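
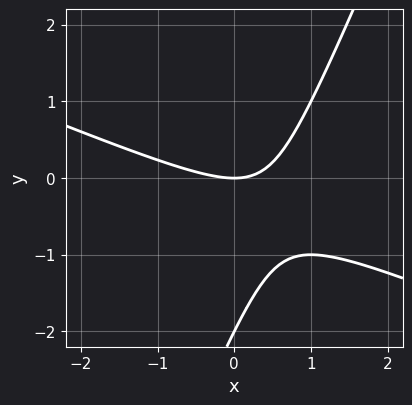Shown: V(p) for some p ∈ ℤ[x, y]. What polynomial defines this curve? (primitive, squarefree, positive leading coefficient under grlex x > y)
x^2 + 2*x*y - y^2 - 2*y

deg p = 2. No degree-1 curve has this shape.
Observable constraints: one x-axis crossing is at x = 0; the y-axis gridline crossings are at y ∈ {-2, 0}.
Together with the visible shape, these determine p as stated.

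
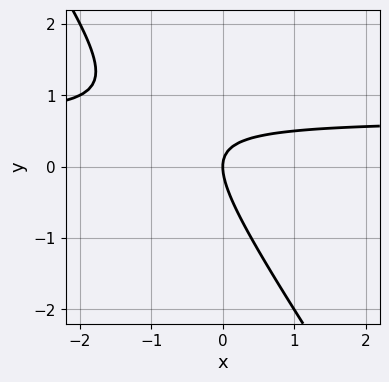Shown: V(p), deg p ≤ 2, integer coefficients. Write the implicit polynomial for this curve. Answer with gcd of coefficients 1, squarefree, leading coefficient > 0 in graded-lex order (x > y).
3*x*y + 2*y^2 - 2*x

1. deg p = 2. A generic line meets the curve in up to 2 points.
2. From the visible intercepts: it crosses the y-axis at the gridline y = 0; one x-axis crossing is at x = 0.
3. The integer polynomial consistent with all of this is the stated p.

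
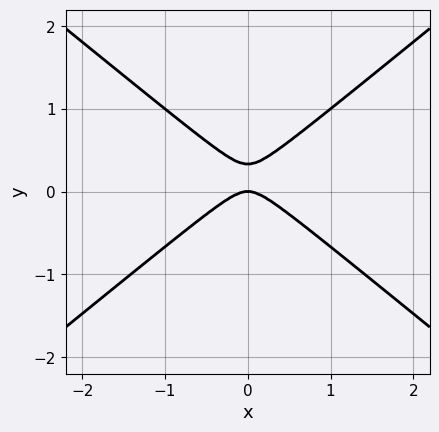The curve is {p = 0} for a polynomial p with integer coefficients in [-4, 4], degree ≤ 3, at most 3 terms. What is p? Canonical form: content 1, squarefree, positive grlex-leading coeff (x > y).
2*x^2 - 3*y^2 + y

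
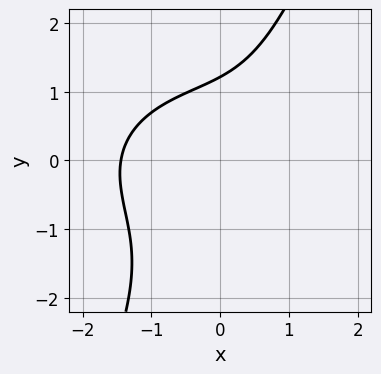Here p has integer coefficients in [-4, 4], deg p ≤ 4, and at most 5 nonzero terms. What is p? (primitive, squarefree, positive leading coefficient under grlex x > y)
First, the degree is 3 — the shape is more complex than any degree-2 curve.
Finally, the integer polynomial consistent with all of this is the stated p.

x^3 + 2*x*y^2 - y^3 - y + 3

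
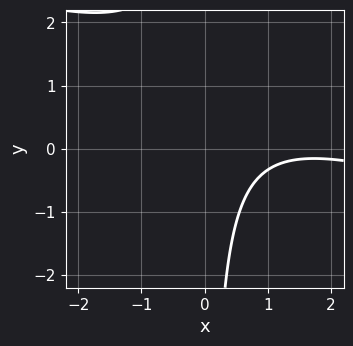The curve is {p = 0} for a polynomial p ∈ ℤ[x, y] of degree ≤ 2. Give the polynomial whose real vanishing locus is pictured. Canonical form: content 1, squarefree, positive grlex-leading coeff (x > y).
x^2 + 3*x*y - 3*x + 3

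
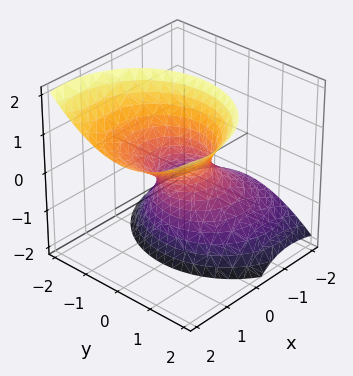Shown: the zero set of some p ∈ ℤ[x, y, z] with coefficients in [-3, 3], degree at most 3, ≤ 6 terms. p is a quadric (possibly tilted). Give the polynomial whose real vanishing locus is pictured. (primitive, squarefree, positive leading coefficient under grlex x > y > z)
deg p = 2.
Reading off the gridlines: it misses every integer gridline on the z-axis.
Matching integer coefficients to the picture gives p.

2*x^2 - 3*x*z + 2*y^2 - z^2 - 1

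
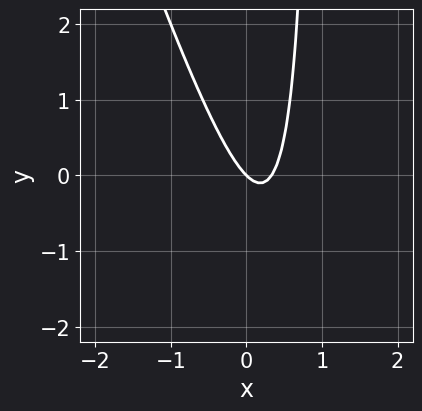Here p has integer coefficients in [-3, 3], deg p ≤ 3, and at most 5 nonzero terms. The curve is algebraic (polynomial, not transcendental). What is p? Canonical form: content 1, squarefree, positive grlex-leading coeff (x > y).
3*x^2 + x*y - x - y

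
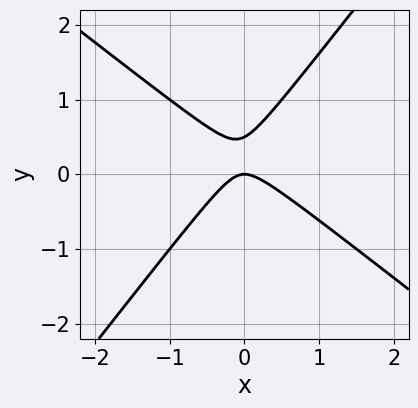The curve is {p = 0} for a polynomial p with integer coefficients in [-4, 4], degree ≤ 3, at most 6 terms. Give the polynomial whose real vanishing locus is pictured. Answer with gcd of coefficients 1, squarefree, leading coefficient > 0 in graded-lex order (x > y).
2*x^2 + x*y - 2*y^2 + y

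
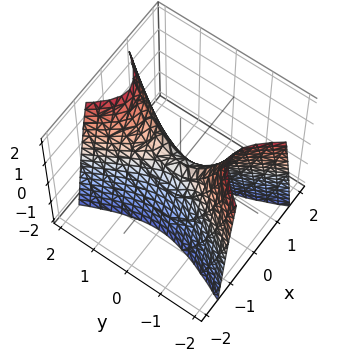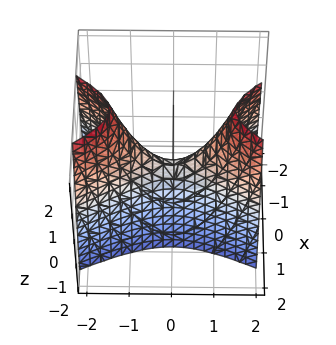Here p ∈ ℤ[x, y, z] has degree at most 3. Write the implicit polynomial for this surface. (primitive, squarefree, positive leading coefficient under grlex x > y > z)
deg p = 2.
Symmetries: mirror symmetry y ↦ −y ⇒ only even powers of y; mirror symmetry x ↦ −x ⇒ only even powers of x.
From the visible intercepts: it crosses the x-axis at the gridline x = 0; it crosses the z-axis at the gridline z = 0.
Fitting integer coefficients to these (and the overall shape) gives p.

3*x^2 - y^2 + z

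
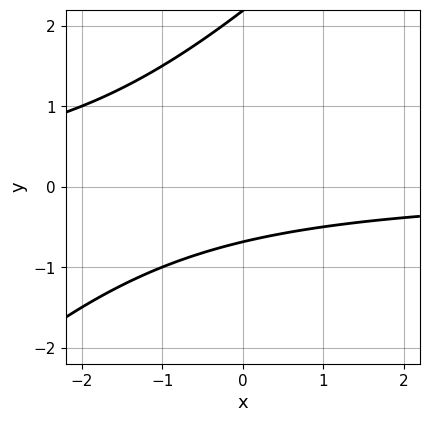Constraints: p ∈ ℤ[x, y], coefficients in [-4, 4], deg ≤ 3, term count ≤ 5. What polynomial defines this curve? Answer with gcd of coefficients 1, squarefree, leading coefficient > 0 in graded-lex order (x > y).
2*x*y - 2*y^2 + 3*y + 3

Degree: the shape is more complex than any degree-1 curve, so deg p = 2.
Reading off the gridlines: it misses every integer gridline on the x-axis.
Fitting integer coefficients to these (and the overall shape) gives p.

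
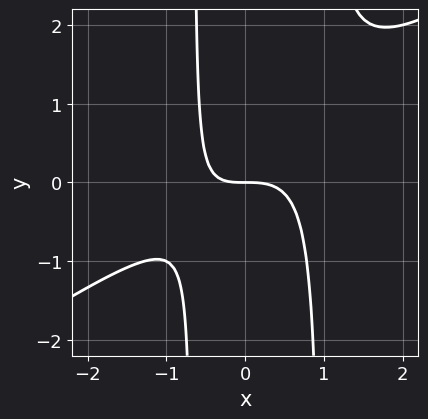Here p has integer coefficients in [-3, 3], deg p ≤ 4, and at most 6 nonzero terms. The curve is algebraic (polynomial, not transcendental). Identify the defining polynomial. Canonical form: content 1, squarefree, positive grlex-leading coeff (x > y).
First, deg p = 3. No degree-2 curve has this shape.
Then, against the integer gridlines: it crosses the x-axis at the gridline x = 0; it crosses the y-axis at the gridline y = 0.
Finally, fitting integer coefficients to these (and the overall shape) gives p.

2*x^3 - 3*x^2*y + x*y + 2*y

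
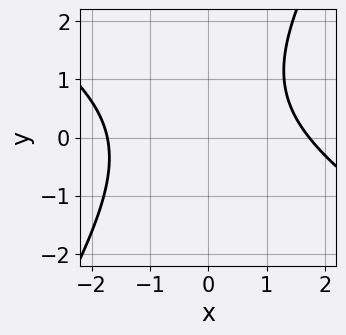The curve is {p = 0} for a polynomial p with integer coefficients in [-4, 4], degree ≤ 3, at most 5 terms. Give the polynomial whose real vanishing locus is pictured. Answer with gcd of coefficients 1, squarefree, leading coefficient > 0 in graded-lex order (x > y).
(a) deg p = 2. A generic line meets the curve in up to 2 points.
(b) Against the integer gridlines: the curve avoids every integer y-axis point in the box.
(c) These observations pin down the coefficients.

x^2 + x*y - y^2 + y - 3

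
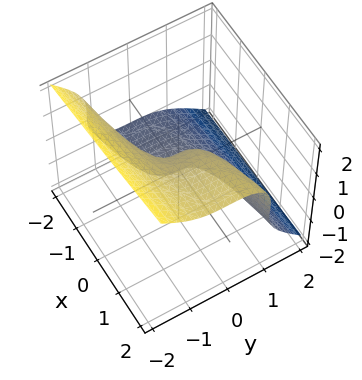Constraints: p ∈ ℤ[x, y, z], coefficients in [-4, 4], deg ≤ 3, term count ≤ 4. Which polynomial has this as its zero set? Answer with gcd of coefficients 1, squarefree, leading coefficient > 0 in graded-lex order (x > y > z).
(a) The degree is 3 — the shape is more complex than any degree-2 surface.
(b) Checking where it meets the axes: it meets the y-axis at y = 0 (among the integer gridlines); it crosses the z-axis at the gridline z = 0.
(c) Fitting integer coefficients to these (and the overall shape) gives p.

3*y^3 + 3*z^3 - 2*z^2 - 2*x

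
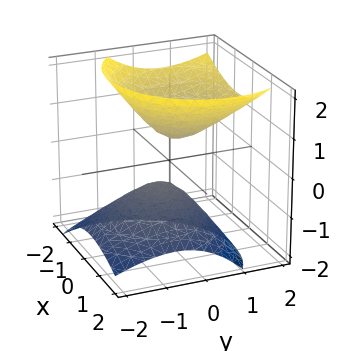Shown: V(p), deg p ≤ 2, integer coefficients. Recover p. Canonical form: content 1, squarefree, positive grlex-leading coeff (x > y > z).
3*x^2 + 2*x*z + 3*y^2 - 3*y*z - 3*z^2 + 1

First, I count 2 distinct pieces. Treating them together as one polynomial.
Then, degree: the shape is more complex than any degree-1 surface, so deg p = 2.
Next, from the visible intercepts: the surface avoids every integer x-axis point in the box; the surface avoids every integer y-axis point in the box.
Finally, the integer polynomial consistent with all of this is the stated p.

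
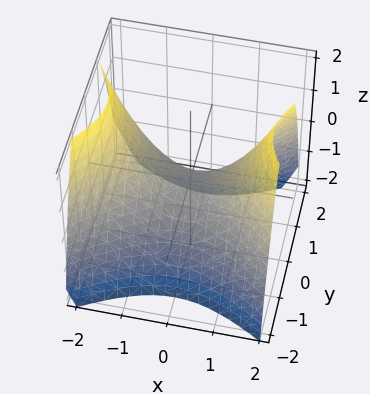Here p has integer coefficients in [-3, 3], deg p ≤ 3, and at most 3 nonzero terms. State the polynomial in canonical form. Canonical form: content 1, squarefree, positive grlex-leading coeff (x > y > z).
(a) The degree is 2 — a hyperbolic paraboloid; a quadric.
(b) Symmetries: it's symmetric under x → −x, forcing even powers of x; the y ↦ −y reflection is a symmetry, so y appears only in even powers.
(c) Against the integer gridlines: it meets the x-axis at x = 0 (among the integer gridlines); it crosses the z-axis at the gridline z = 0; it crosses the y-axis at the gridline y = 0.
(d) These observations pin down the coefficients.

2*x^2 - 3*y^2 - 3*z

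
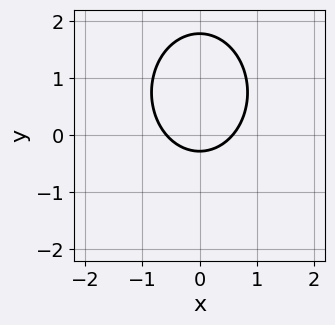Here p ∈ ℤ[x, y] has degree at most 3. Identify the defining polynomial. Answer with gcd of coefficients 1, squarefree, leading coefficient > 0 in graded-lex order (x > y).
3*x^2 + 2*y^2 - 3*y - 1

1. The degree is 2 — the shape is more complex than any degree-1 curve.
2. Symmetries: mirror symmetry x ↦ −x ⇒ only even powers of x.
3. Fitting integer coefficients to these (and the overall shape) gives p.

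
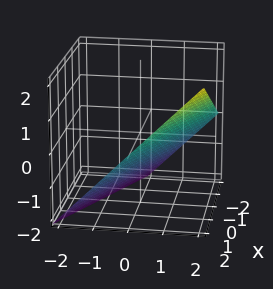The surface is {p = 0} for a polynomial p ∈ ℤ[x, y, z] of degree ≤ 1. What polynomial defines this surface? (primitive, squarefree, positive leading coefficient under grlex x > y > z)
x + 2*y - 2*z - 2

(a) Degree: every cross-section is a straight line — this is a plane, so deg p = 1.
(b) From the visible intercepts: one y-axis crossing is at y = 1; one z-axis crossing is at z = -1; one x-axis crossing is at x = 2.
(c) Fitting integer coefficients to these (and the overall shape) gives p.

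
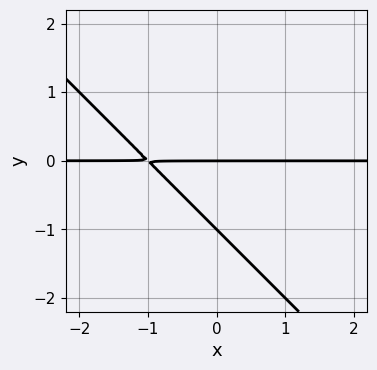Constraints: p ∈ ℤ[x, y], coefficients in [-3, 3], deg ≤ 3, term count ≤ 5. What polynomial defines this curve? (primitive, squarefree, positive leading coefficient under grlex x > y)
First, the degree is 2 — no degree-1 curve has this shape.
Next, checking where it meets the axes: the visible x-axis segment lies entirely on the curve; among the integer gridlines, it crosses the y-axis at y ∈ {-1, 0}.
Finally, these observations pin down the coefficients.

x*y + y^2 + y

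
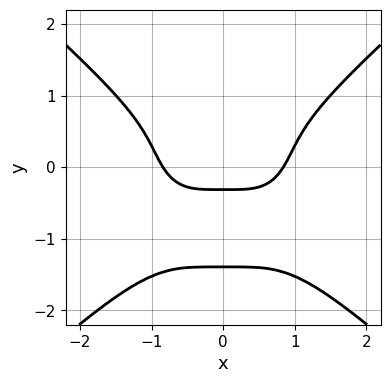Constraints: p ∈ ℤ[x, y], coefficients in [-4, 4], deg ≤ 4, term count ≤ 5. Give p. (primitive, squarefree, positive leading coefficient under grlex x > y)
2*x^4 - 3*y^4 - 3*y^3 - 3*y - 1

First, deg p = 4.
Next, symmetries: it's symmetric under x → −x, forcing even powers of x.
Finally, putting this together gives p.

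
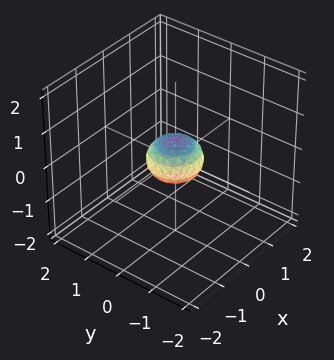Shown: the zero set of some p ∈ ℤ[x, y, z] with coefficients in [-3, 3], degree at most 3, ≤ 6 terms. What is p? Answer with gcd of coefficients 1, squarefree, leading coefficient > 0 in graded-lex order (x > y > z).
2*x^2 + 2*y^2 + 3*z^2 - 1

1. Degree: a closed, bounded, convex surface; a quadric, so deg p = 2.
2. Symmetries: it's symmetric under z → −z, forcing even powers of z; rotational symmetry about the z-axis ⇒ p depends on x, y only through x² + y².
3. From the visible intercepts: a circular section at z = 0 has radius between 0 and 1.
4. Putting this together gives p.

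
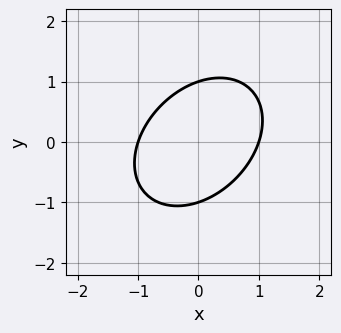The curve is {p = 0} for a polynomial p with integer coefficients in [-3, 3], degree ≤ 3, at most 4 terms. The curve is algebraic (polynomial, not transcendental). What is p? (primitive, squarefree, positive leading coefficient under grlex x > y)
First, the degree is 2 — no degree-1 curve has this shape.
Then, checking where it meets the axes: among the integer gridlines, it crosses the y-axis at y ∈ {-1, 1}; among the integer gridlines, it crosses the x-axis at x ∈ {-1, 1}.
Finally, matching integer coefficients to the picture gives p.

3*x^2 - 2*x*y + 3*y^2 - 3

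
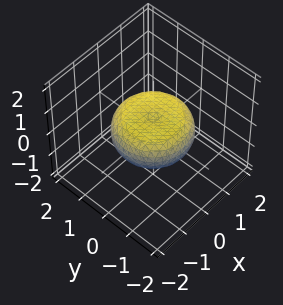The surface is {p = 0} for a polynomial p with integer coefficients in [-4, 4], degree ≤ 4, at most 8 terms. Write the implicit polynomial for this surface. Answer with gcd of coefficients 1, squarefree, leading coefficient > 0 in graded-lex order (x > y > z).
x^4 + 2*x^2*y^2 + y^4 - x^2 - y^2 + 3*z^2 - 1

deg p = 4. No degree-3 surface has this shape.
Symmetries: every cross-section ⟂ z is a circle, so x, y appear only via x² + y².
Checking where it meets the axes: a circular section at z = 0 has radius between 1 and 2.
Matching integer coefficients to the picture gives p.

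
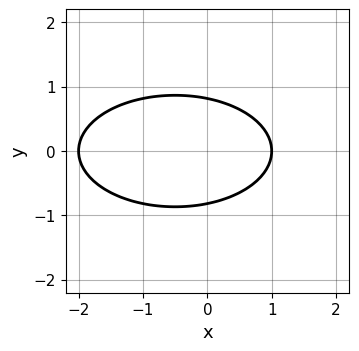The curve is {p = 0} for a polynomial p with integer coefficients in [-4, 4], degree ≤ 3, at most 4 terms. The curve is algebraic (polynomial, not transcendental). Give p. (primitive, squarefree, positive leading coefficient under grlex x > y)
The degree is 2 — a generic line meets the curve in up to 2 points.
Symmetries: the y ↦ −y reflection is a symmetry, so y appears only in even powers.
Observable constraints: the x-axis gridline crossings are at x ∈ {-2, 1}.
Fitting integer coefficients to these (and the overall shape) gives p.

x^2 + 3*y^2 + x - 2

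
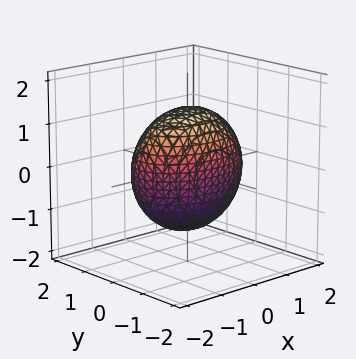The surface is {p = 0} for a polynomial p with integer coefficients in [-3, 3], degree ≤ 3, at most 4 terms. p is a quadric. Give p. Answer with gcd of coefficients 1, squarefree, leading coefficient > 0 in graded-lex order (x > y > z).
1. deg p = 2. Bounded and convex; a quadric.
2. Symmetries: the x ↦ −x reflection is a symmetry, so x appears only in even powers; mirror symmetry z ↦ −z ⇒ only even powers of z; it's symmetric under y → −y, forcing even powers of y.
3. Reading off the gridlines: the y-axis gridline crossings are at y ∈ {-1, 1}.
4. Assembling these constraints gives the stated polynomial.

x^2 + 2*y^2 + z^2 - 2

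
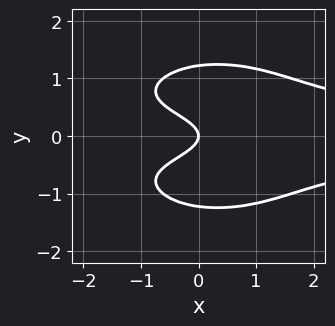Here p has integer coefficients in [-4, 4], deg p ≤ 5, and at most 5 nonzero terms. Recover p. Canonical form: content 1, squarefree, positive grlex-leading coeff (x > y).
x^2*y^2 + 2*y^4 - 3*y^2 - x

First, degree: a generic line meets the curve in up to 4 points, so deg p = 4.
Then, symmetries: the y ↦ −y reflection is a symmetry, so y appears only in even powers.
Next, observable constraints: it meets the y-axis at y = 0 (among the integer gridlines); it crosses the x-axis at the gridline x = 0.
Finally, putting this together gives p.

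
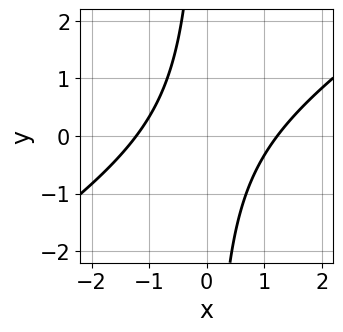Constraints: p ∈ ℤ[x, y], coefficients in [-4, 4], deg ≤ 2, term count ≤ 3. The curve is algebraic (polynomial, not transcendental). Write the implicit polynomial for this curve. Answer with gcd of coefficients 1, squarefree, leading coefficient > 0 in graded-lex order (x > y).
2*x^2 - 3*x*y - 3

(a) The degree is 2 — no degree-1 curve has this shape.
(b) Checking where it meets the axes: it misses every integer gridline on the y-axis.
(c) Matching integer coefficients to the picture gives p.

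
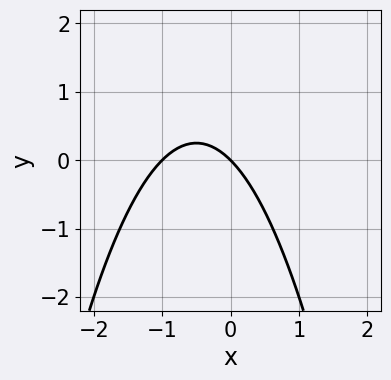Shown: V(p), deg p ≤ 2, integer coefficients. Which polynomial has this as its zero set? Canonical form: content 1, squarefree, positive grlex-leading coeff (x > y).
x^2 + x + y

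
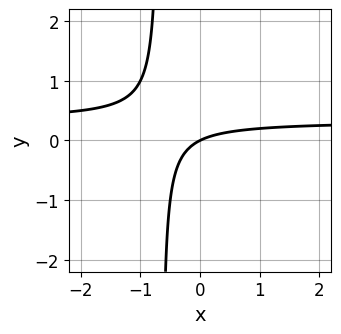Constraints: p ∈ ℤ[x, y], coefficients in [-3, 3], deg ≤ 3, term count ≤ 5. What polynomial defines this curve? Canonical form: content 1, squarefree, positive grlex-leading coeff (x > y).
3*x*y - x + 2*y

(a) Degree: the shape is more complex than any degree-1 curve, so deg p = 2.
(b) Observable constraints: it crosses the x-axis at the gridline x = 0; it crosses the y-axis at the gridline y = 0.
(c) These observations pin down the coefficients.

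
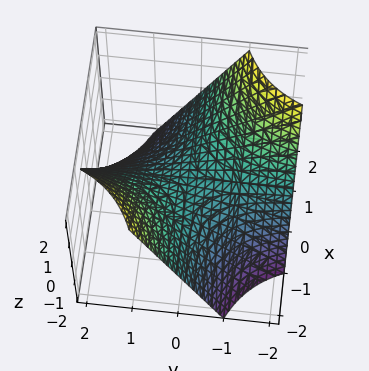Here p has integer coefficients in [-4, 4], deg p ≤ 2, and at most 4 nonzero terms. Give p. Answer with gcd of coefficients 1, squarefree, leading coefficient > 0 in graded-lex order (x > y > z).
(a) The degree is 2 — a hyperbolic paraboloid; a quadric.
(b) Observable constraints: the visible y-axis segment lies entirely on the surface; it meets the z-axis at z = 0 (among the integer gridlines).
(c) Fitting integer coefficients to these (and the overall shape) gives p. Check: (-2, 0, 0) on the x-axis lies on the surface, and p(-2, 0, 0) = 0. ✓

x*y + z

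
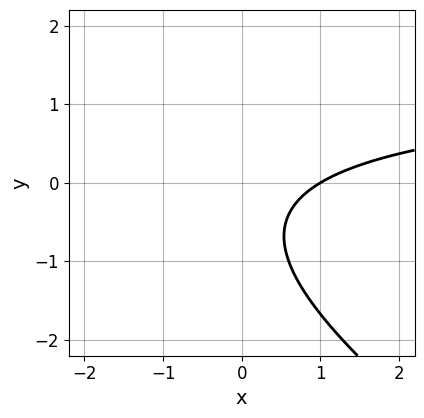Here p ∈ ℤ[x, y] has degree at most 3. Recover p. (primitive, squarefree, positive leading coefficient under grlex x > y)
(a) Degree: the shape is more complex than any degree-1 curve, so deg p = 2.
(b) From the visible intercepts: the curve avoids every integer y-axis point in the box; it crosses the x-axis at the gridline x = 1.
(c) Matching integer coefficients to the picture gives p.

2*x*y + 3*y^2 - 3*x + 3*y + 3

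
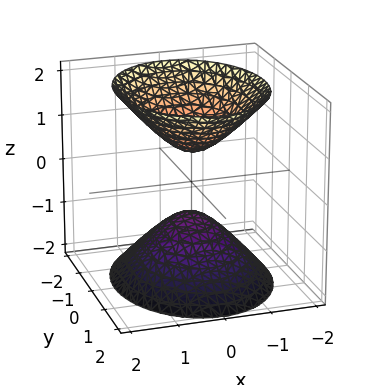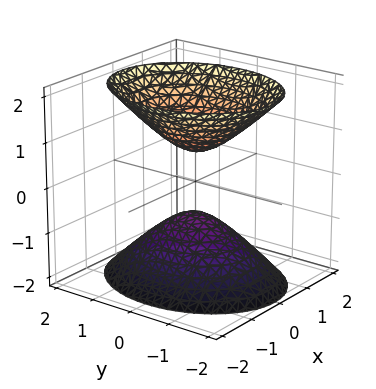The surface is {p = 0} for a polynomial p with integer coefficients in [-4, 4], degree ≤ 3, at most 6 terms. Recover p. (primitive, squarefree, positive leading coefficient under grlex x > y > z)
3*x^2 + 2*y^2 - 2*z^2 + 1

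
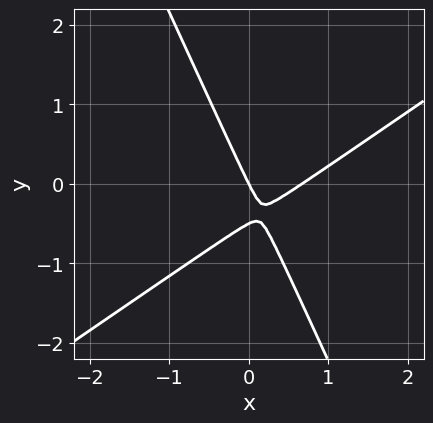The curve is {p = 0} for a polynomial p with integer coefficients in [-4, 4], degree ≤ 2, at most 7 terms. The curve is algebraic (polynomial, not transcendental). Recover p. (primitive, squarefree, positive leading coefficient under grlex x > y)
First, the degree is 2 — a generic line meets the curve in up to 2 points.
Next, observable constraints: one y-axis crossing is at y = 0; it crosses the x-axis at the gridline x = 0.
Finally, matching integer coefficients to the picture gives p.

3*x^2 - 3*x*y - 2*y^2 - 2*x - y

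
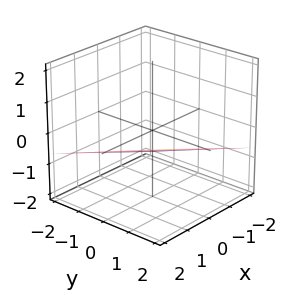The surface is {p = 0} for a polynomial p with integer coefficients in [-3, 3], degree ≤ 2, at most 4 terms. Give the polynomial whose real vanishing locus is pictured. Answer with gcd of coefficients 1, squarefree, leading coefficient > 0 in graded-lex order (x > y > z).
x + y - 3*z - 2

1. deg p = 1. The surface is flat (a plane).
2. Reading off the gridlines: one x-axis crossing is at x = 2; one y-axis crossing is at y = 2.
3. Fitting integer coefficients to these (and the overall shape) gives p.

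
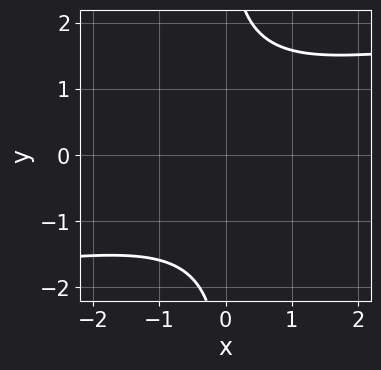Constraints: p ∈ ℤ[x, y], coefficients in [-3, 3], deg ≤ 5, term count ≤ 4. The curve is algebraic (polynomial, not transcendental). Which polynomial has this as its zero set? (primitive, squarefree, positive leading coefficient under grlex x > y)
(a) deg p = 4. A generic line meets the curve in up to 4 points.
(b) Checking where it meets the axes: no x-intercept at any integer in the box; it misses every integer gridline on the y-axis.
(c) The integer polynomial consistent with all of this is the stated p.

x*y^3 - x^2 - 3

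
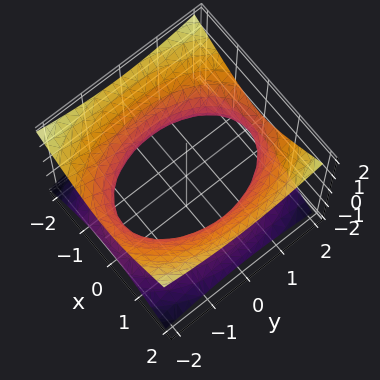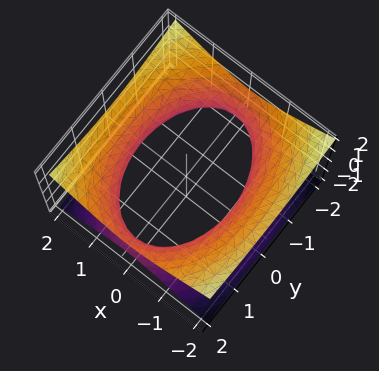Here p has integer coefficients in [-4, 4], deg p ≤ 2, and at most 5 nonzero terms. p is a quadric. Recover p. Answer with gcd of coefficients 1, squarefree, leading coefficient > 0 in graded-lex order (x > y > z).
2*x^2 + y^2 - 3*z^2 - 3

Degree: one connected sheet with a waist; a quadric, so deg p = 2.
Symmetries: the x ↦ −x reflection is a symmetry, so x appears only in even powers; mirror symmetry z ↦ −z ⇒ only even powers of z; the y ↦ −y reflection is a symmetry, so y appears only in even powers.
Observable constraints: no z-intercept at any integer in the box.
Solving for integer coefficients yields p as stated.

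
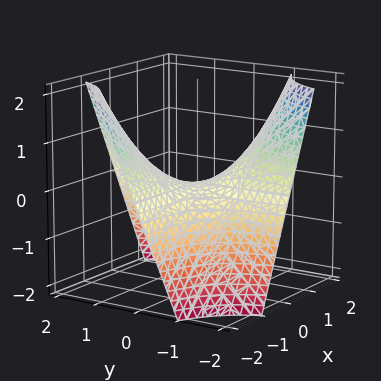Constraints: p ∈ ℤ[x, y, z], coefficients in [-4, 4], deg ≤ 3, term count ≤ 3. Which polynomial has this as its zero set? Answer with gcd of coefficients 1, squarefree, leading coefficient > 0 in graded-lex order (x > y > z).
First, degree: a hyperbolic paraboloid; a quadric, so deg p = 2.
Then, from the visible intercepts: every point of the y-axis in the box is on the surface; the visible x-axis segment lies entirely on the surface; it crosses the z-axis at the gridline z = 0.
Finally, solving for integer coefficients yields p as stated.

x*y + z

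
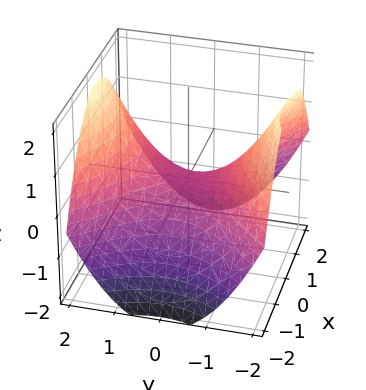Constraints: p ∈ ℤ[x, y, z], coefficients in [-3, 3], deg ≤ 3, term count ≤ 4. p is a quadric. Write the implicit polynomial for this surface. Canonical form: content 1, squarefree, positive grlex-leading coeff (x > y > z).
The degree is 2 — a hyperbolic paraboloid; a quadric.
Symmetries: the y ↦ −y reflection is a symmetry, so y appears only in even powers; mirror symmetry x ↦ −x ⇒ only even powers of x.
Reading off the gridlines: it meets the z-axis at z = 0 (among the integer gridlines); it meets the y-axis at y = 0 (among the integer gridlines); one x-axis crossing is at x = 0.
Matching integer coefficients to the picture gives p.

x^2 - y^2 + 2*z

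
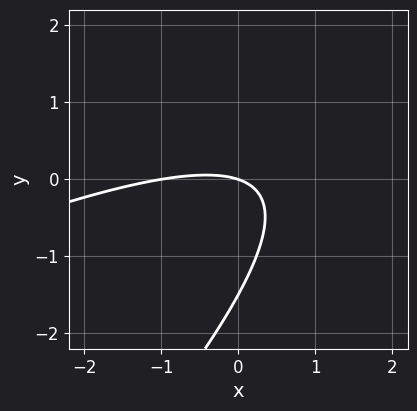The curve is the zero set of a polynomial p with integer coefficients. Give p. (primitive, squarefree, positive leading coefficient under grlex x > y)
The degree is 2 — no degree-1 curve has this shape.
Checking where it meets the axes: it meets the y-axis at y = 0 (among the integer gridlines); among the integer gridlines, it crosses the x-axis at x ∈ {-1, 0}.
The integer polynomial consistent with all of this is the stated p.

x^2 - 3*x*y + 2*y^2 + x + 3*y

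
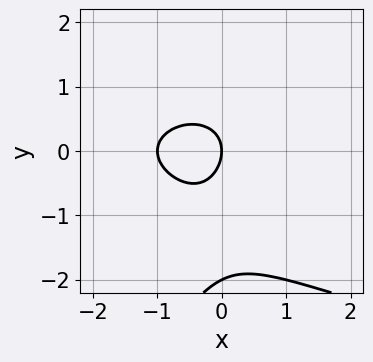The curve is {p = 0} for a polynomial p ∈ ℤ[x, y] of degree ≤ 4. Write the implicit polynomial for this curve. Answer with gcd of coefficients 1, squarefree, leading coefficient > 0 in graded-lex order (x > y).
First, deg p = 3. A generic line meets the curve in up to 3 points.
Then, reading off the gridlines: the x-axis gridline crossings are at x ∈ {-1, 0}; the y-axis gridline crossings are at y ∈ {-2, 0}.
Finally, the integer polynomial consistent with all of this is the stated p.

x*y^2 - y^3 - 2*x^2 - 2*y^2 - 2*x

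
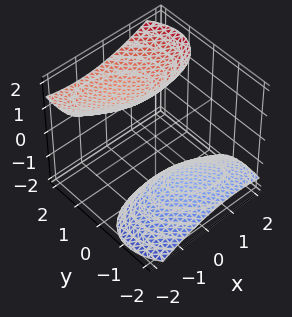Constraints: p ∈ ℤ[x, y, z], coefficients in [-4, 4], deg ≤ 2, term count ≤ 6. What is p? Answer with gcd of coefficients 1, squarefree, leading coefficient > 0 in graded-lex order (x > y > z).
There are 2 components. Treating them together as one polynomial.
Degree: a generic line meets the surface in up to 2 points, so deg p = 2.
Against the integer gridlines: the surface avoids every integer y-axis point in the box; the surface avoids every integer x-axis point in the box.
Fitting integer coefficients to these (and the overall shape) gives p.

x^2 + x*y + 2*y^2 - 3*y*z - z^2 + 3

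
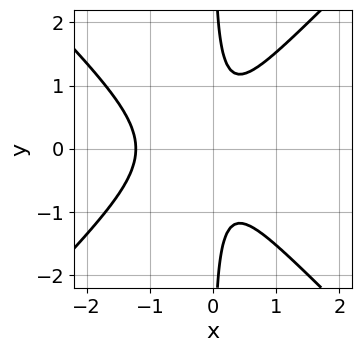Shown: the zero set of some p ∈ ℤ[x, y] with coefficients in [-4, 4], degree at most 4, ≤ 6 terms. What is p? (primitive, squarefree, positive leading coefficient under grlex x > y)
3*x^3 - 3*x*y^2 + 3*x^2 + 1

Degree: a generic line meets the curve in up to 3 points, so deg p = 3.
Symmetries: it's symmetric under y → −y, forcing even powers of y.
From the visible intercepts: no y-intercept at any integer in the box.
Fitting integer coefficients to these (and the overall shape) gives p.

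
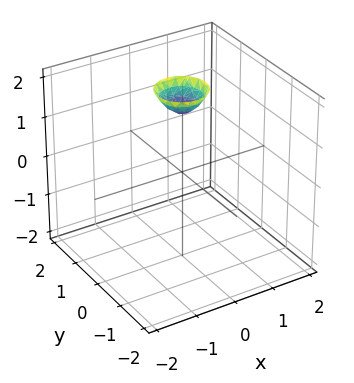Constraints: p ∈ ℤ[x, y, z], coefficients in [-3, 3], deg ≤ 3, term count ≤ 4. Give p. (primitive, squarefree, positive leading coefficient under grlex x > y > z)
3*x^2 + 3*y^2 - 2*z + 3

First, the degree is 2 — a generic line meets the surface in up to 2 points.
Then, symmetries: every cross-section ⟂ z is a circle, so x, y appear only via x² + y².
Next, observable constraints: no x-intercept at any integer in the box; a circular section at z = 2 has radius between 0 and 1.
Finally, solving for integer coefficients yields p as stated.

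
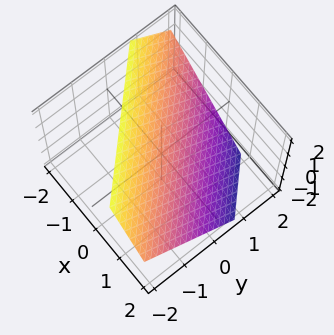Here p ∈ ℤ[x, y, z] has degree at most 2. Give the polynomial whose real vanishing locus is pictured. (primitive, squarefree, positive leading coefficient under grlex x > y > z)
Degree: the surface is flat (a plane), so deg p = 1.
The integer polynomial consistent with all of this is the stated p.

3*x + 3*y + 3*z - 2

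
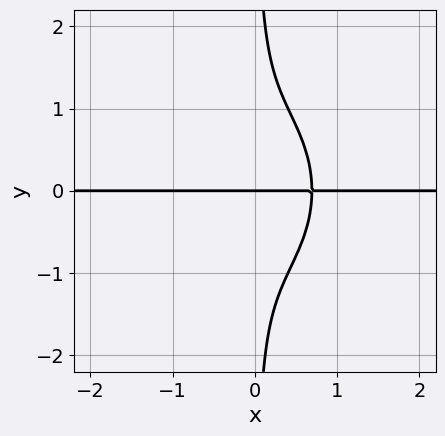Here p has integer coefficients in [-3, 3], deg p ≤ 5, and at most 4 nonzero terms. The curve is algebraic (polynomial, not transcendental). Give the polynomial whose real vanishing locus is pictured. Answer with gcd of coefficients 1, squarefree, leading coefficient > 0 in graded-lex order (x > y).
(a) The degree is 4 — a generic line meets the curve in up to 4 points.
(b) Reading off the gridlines: the visible x-axis segment lies entirely on the curve; one y-axis crossing is at y = 0.
(c) These observations pin down the coefficients.

3*x^3*y + 2*x*y^3 - y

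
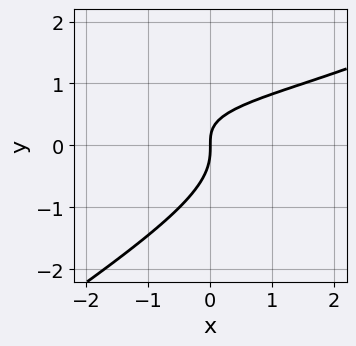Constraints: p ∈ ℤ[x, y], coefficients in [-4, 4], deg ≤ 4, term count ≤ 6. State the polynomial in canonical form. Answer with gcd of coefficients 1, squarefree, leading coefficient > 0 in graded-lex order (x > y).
(a) deg p = 3. The shape is more complex than any degree-2 curve.
(b) Checking where it meets the axes: it crosses the x-axis at the gridline x = 0; it crosses the y-axis at the gridline y = 0.
(c) Fitting integer coefficients to these (and the overall shape) gives p.

2*x*y^2 - 3*y^3 - 2*x*y + 2*x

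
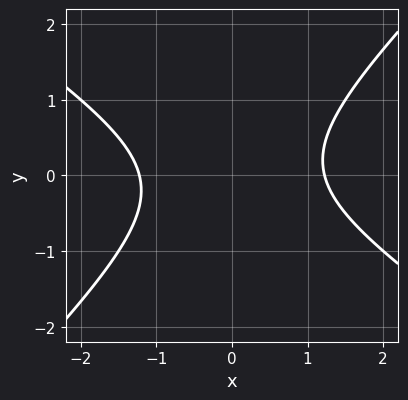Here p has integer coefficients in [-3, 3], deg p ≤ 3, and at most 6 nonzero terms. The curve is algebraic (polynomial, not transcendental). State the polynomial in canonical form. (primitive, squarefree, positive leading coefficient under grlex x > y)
2*x^2 + x*y - 3*y^2 - 3

First, the degree is 2 — a generic line meets the curve in up to 2 points.
Next, against the integer gridlines: it misses every integer gridline on the y-axis.
Finally, these observations pin down the coefficients.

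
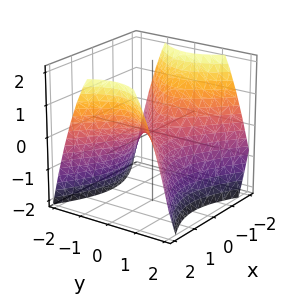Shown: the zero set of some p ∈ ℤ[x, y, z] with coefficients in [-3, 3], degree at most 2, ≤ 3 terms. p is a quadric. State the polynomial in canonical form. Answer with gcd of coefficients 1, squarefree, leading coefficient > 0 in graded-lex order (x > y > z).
(a) Degree: a hyperbolic paraboloid; a quadric, so deg p = 2.
(b) Symmetries: it's symmetric under y → −y, forcing even powers of y; mirror symmetry x ↦ −x ⇒ only even powers of x.
(c) Observable constraints: it meets the z-axis at z = 0 (among the integer gridlines); it meets the y-axis at y = 0 (among the integer gridlines).
(d) Matching integer coefficients to the picture gives p.

2*x^2 - 3*y^2 - 3*z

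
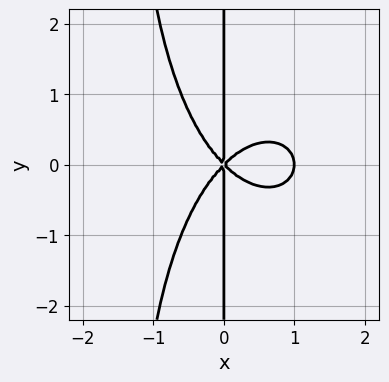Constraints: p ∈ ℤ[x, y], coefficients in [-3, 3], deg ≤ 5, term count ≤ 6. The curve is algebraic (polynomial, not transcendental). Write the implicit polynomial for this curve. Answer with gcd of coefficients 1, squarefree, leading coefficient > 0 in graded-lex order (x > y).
3*x^4 + 2*x^2*y^2 - 3*x^3 + 3*x*y^2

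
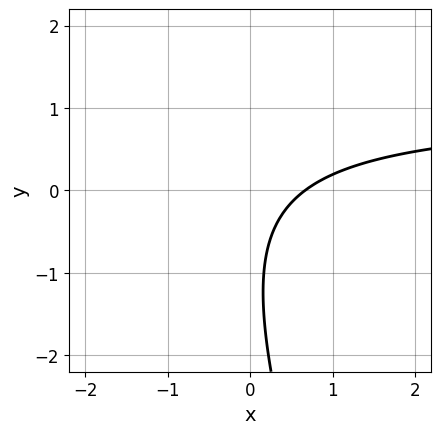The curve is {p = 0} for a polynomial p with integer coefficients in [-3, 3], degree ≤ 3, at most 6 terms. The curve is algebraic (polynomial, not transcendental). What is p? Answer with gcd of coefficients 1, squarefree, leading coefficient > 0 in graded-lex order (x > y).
First, degree: a generic line meets the curve in up to 2 points, so deg p = 2.
Next, from the visible intercepts: the curve avoids every integer y-axis point in the box.
Finally, assembling these constraints gives the stated polynomial.

3*x*y + y^2 - 3*x + 2*y + 2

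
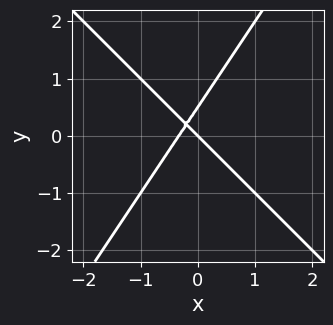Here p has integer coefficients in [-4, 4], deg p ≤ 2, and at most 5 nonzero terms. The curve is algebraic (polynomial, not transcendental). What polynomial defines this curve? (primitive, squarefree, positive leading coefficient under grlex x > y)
3*x^2 + x*y - 2*y^2 + x + y

deg p = 2.
From the axis intercepts and sections: it crosses the y-axis at the gridline y = 0; it crosses the x-axis at the gridline x = 0.
Together with the visible shape, these determine p as stated.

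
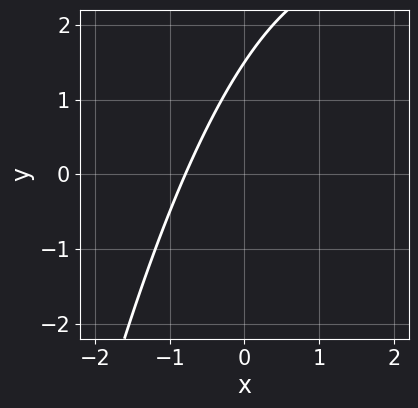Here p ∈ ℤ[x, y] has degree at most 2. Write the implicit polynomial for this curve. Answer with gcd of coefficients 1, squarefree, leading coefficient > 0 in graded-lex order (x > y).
First, deg p = 2. A generic line meets the curve in up to 2 points.
Finally, putting this together gives p.

x^2 - 3*x + 2*y - 3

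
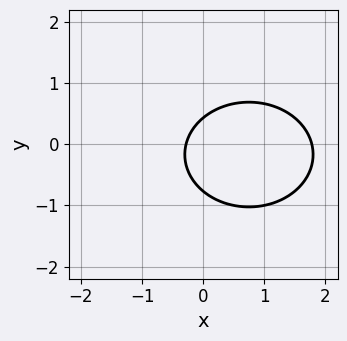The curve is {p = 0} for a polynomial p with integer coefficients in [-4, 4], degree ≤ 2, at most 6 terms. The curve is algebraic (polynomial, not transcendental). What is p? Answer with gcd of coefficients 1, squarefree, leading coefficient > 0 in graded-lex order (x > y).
First, deg p = 2. No degree-1 curve has this shape.
Finally, putting this together gives p.

2*x^2 + 3*y^2 - 3*x + y - 1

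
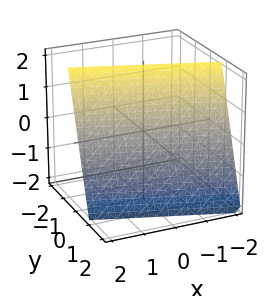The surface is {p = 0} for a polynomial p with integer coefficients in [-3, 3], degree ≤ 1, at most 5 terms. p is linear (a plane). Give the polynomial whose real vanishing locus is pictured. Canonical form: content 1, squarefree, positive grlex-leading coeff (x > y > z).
x + 3*y + z - 2

1. The degree is 1 — the surface is flat (a plane).
2. From the axis intercepts and sections: it meets the z-axis at z = 2 (among the integer gridlines); it meets the x-axis at x = 2 (among the integer gridlines).
3. Solving for integer coefficients yields p as stated.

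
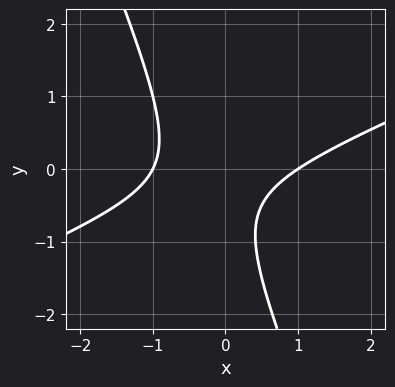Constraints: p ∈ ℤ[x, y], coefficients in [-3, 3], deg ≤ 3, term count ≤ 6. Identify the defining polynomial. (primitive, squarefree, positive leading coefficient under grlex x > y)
(a) The degree is 2 — no degree-1 curve has this shape.
(b) From the axis intercepts and sections: the x-axis gridline crossings are at x ∈ {-1, 1}; no y-intercept at any integer in the box.
(c) Matching integer coefficients to the picture gives p.

x^2 - 2*x*y - y^2 - y - 1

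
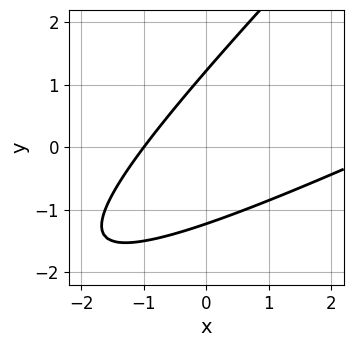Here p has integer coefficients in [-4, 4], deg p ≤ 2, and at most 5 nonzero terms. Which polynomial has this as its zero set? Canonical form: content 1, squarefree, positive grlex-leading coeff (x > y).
First, deg p = 2. A generic line meets the curve in up to 2 points.
Then, from the axis intercepts and sections: it meets the x-axis at x = -1 (among the integer gridlines).
Finally, matching integer coefficients to the picture gives p.

x^2 - 3*x*y + 2*y^2 - 2*x - 3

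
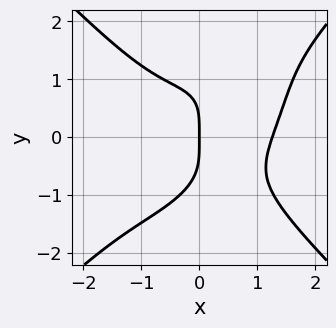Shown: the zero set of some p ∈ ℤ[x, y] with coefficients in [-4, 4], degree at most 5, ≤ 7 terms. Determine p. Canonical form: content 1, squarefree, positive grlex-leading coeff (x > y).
x^4 - x^3*y + x*y^3 - y^4 - 2*x

1. deg p = 4. No degree-3 curve has this shape.
2. Checking where it meets the axes: it meets the x-axis at x = 0 (among the integer gridlines); it crosses the y-axis at the gridline y = 0.
3. Solving for integer coefficients yields p as stated.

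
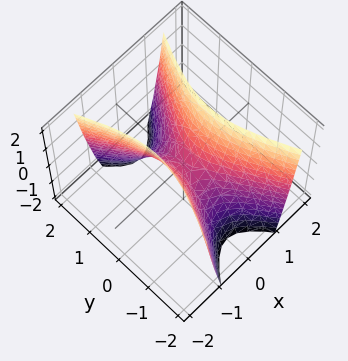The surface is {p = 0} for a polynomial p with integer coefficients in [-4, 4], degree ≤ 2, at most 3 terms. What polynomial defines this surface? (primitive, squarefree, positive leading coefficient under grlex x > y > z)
3*x^2 - y^2 - z

deg p = 2. A saddle surface; a quadric.
Symmetries: mirror symmetry x ↦ −x ⇒ only even powers of x; it's symmetric under y → −y, forcing even powers of y.
Against the integer gridlines: it crosses the x-axis at the gridline x = 0; one y-axis crossing is at y = 0; it crosses the z-axis at the gridline z = 0.
Matching integer coefficients to the picture gives p.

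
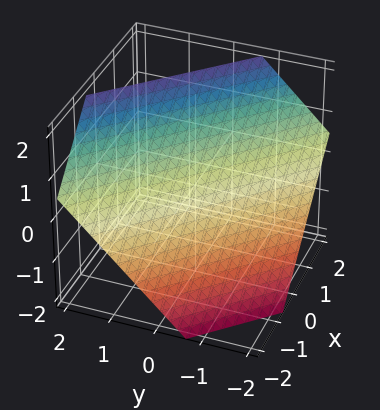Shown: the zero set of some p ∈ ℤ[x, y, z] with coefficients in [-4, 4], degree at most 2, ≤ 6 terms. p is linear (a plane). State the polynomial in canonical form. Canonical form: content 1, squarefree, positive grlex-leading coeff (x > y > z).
3*x + 3*y - 3*z + 2

(a) The degree is 1 — the surface is flat (a plane).
(b) Solving for integer coefficients yields p as stated.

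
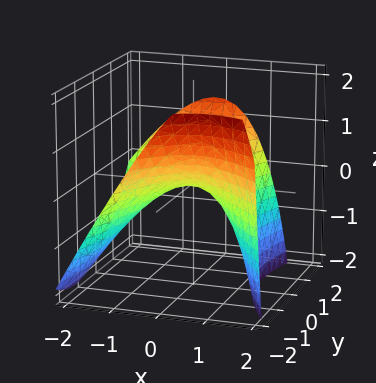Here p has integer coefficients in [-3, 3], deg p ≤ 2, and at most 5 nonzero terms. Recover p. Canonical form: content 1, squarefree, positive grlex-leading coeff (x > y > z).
2*x^2 + x*y - x*z - y^2 + 3*z

First, the degree is 2 — no degree-1 surface has this shape.
Next, reading off the gridlines: it crosses the y-axis at the gridline y = 0; one z-axis crossing is at z = 0; one x-axis crossing is at x = 0.
Finally, the integer polynomial consistent with all of this is the stated p.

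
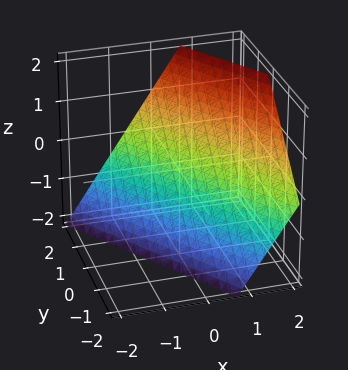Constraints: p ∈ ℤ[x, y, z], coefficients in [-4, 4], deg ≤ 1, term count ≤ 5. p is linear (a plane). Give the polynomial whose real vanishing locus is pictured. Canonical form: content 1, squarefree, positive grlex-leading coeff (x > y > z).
3*x + 2*y - 2*z - 2

First, deg p = 1. Every cross-section is a straight line — this is a plane.
Then, observable constraints: one y-axis crossing is at y = 1; one z-axis crossing is at z = -1.
Finally, putting this together gives p.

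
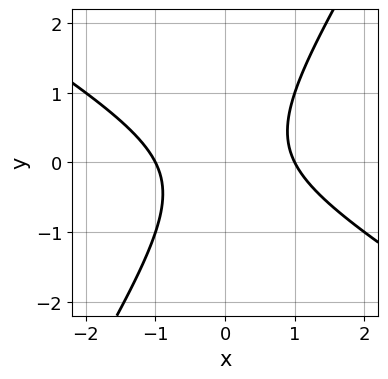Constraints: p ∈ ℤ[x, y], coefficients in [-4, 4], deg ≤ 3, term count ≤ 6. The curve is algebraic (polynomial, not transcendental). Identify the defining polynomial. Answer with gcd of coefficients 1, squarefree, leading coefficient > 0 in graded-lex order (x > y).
(a) Degree: no degree-1 curve has this shape, so deg p = 2.
(b) From the visible intercepts: it misses every integer gridline on the y-axis; among the integer gridlines, it crosses the x-axis at x ∈ {-1, 1}.
(c) Assembling these constraints gives the stated polynomial.

x^2 + x*y - y^2 - 1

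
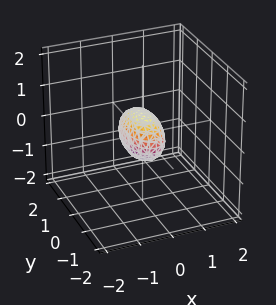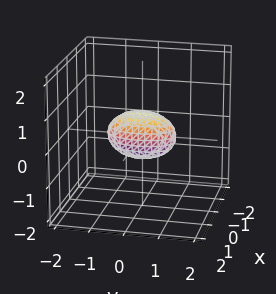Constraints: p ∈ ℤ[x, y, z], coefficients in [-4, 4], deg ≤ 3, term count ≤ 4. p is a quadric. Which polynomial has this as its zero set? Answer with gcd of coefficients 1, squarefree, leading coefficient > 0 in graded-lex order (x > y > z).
1. Degree: bounded and convex; a quadric, so deg p = 2.
2. Symmetries: mirror symmetry z ↦ −z ⇒ only even powers of z; the y ↦ −y reflection is a symmetry, so y appears only in even powers; the x ↦ −x reflection is a symmetry, so x appears only in even powers.
3. Against the integer gridlines: the y-axis gridline crossings are at y ∈ {-1, 1}.
4. Assembling these constraints gives the stated polynomial.

3*x^2 + y^2 + 2*z^2 - 1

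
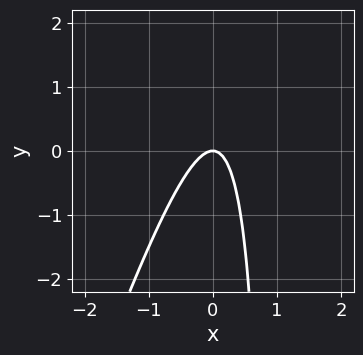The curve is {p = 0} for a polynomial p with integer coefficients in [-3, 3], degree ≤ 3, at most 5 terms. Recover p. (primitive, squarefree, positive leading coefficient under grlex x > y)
3*x^2 - x*y + y

(a) deg p = 2.
(b) Observable constraints: one x-axis crossing is at x = 0; one y-axis crossing is at y = 0.
(c) Putting this together gives p.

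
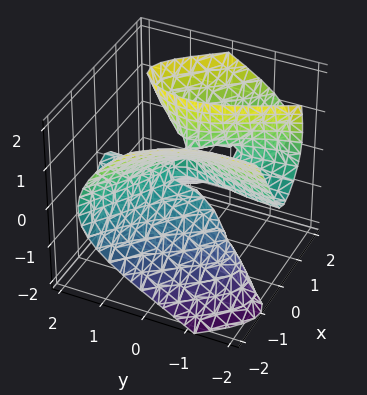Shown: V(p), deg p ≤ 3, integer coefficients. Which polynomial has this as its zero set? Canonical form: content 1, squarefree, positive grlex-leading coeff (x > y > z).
2*x^3 + 3*x^2*y - 3*x*z^2 + y^2*z + 2*x*z

1. Degree: no degree-2 surface has this shape, so deg p = 3.
2. From the axis intercepts and sections: it crosses the x-axis at the gridline x = 0; the visible z-axis segment lies entirely on the surface.
3. Matching integer coefficients to the picture gives p. Check: (0, -2, 0) on the y-axis lies on the surface, and p(0, -2, 0) = 0. ✓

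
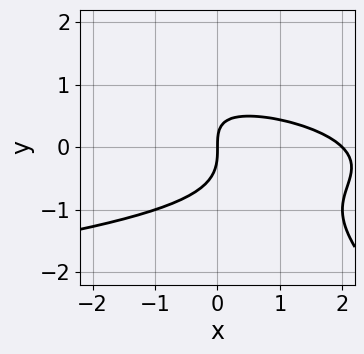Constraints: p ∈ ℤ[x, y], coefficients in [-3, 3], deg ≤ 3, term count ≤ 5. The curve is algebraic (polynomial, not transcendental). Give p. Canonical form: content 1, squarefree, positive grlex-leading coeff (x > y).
The degree is 3 — the shape is more complex than any degree-2 curve.
Against the integer gridlines: among the integer gridlines, it crosses the x-axis at x ∈ {0, 2}; one y-axis crossing is at y = 0.
The integer polynomial consistent with all of this is the stated p.

2*x*y^2 + 2*y^3 + x^2 + x*y - 2*x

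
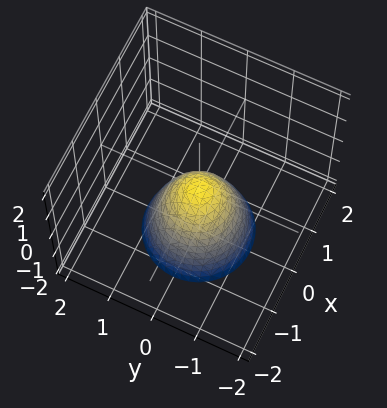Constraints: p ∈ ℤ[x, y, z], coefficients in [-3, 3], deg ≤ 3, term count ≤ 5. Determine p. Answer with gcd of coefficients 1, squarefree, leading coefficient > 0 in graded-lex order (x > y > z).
3*x^2 + 3*y^2 + 2*z

Degree: a paraboloid; a quadric, so deg p = 2.
Symmetries: the z-axis is an axis of rotation, so x and y enter only as x² + y².
Against the integer gridlines: it meets the y-axis at y = 0 (among the integer gridlines); one x-axis crossing is at x = 0; a circular section at z = -2 has radius between 1 and 2.
Matching integer coefficients to the picture gives p.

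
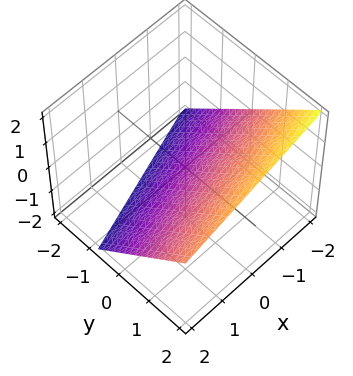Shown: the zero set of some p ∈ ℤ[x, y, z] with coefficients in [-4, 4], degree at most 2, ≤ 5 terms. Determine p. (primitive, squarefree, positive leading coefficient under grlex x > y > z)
The degree is 1 — the surface is flat (a plane).
Checking where it meets the axes: it crosses the x-axis at the gridline x = -2.
Solving for integer coefficients yields p as stated.

x - 3*y + 3*z + 2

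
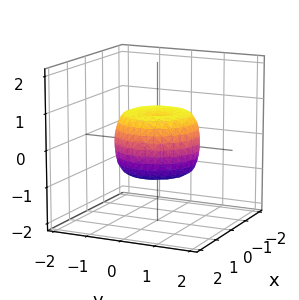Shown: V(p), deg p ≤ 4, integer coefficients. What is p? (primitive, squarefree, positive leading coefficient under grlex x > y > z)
(a) The degree is 4 — a generic line meets the surface in up to 4 points.
(b) Symmetries: the surface is invariant under rotation about z: p = q(x² + y², z).
(c) Checking where it meets the axes: a circular section at z = 0 has radius between 1 and 2.
(d) Solving for integer coefficients yields p as stated.

2*x^4 + 4*x^2*y^2 + 2*y^4 - 2*x^2 - 2*y^2 + 2*z^2 - 1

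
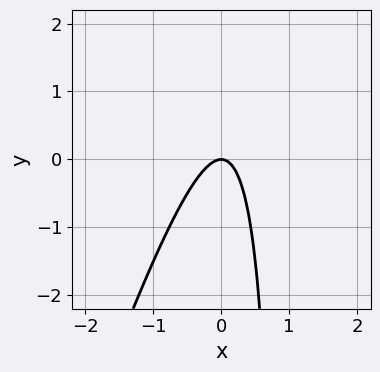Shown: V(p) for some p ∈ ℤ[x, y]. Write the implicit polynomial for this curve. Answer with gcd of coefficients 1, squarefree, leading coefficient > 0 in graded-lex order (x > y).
1. Degree: no degree-1 curve has this shape, so deg p = 2.
2. From the visible intercepts: it crosses the x-axis at the gridline x = 0; it crosses the y-axis at the gridline y = 0.
3. Fitting integer coefficients to these (and the overall shape) gives p.

3*x^2 - x*y + y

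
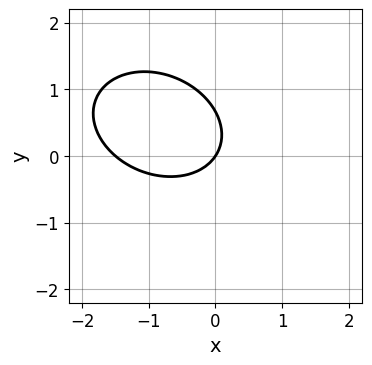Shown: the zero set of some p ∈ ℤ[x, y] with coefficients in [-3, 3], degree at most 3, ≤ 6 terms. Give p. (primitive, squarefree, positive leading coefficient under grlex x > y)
First, the degree is 2 — a generic line meets the curve in up to 2 points.
Next, from the axis intercepts and sections: it crosses the y-axis at the gridline y = 0; it meets the x-axis at x = 0 (among the integer gridlines).
Finally, matching integer coefficients to the picture gives p.

2*x^2 + x*y + 3*y^2 + 3*x - 2*y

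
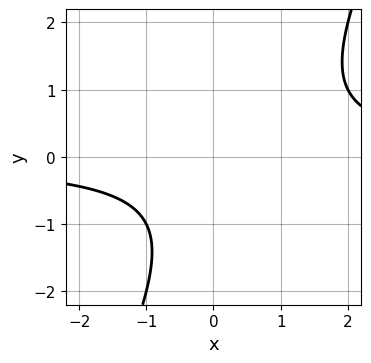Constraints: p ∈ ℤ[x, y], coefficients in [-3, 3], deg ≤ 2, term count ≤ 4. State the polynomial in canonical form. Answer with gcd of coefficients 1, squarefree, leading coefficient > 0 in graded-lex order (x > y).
1. The degree is 2 — no degree-1 curve has this shape.
2. Observable constraints: no y-intercept at any integer in the box; it misses every integer gridline on the x-axis.
3. Fitting integer coefficients to these (and the overall shape) gives p.

2*x*y - y^2 - y - 2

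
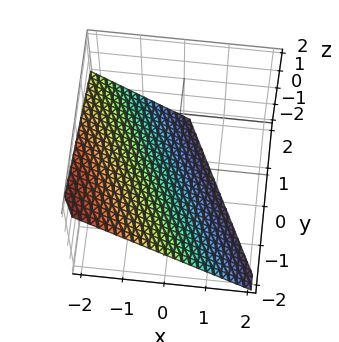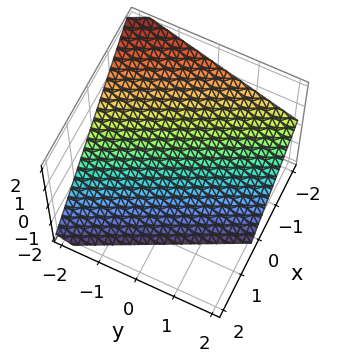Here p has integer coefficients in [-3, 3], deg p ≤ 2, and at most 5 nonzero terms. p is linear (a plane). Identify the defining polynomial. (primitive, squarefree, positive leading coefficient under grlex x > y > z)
2*x + y + 2*z + 2

(a) Degree: every cross-section is a straight line — this is a plane, so deg p = 1.
(b) From the visible intercepts: it meets the z-axis at z = -1 (among the integer gridlines); it crosses the x-axis at the gridline x = -1; one y-axis crossing is at y = -2.
(c) Putting this together gives p.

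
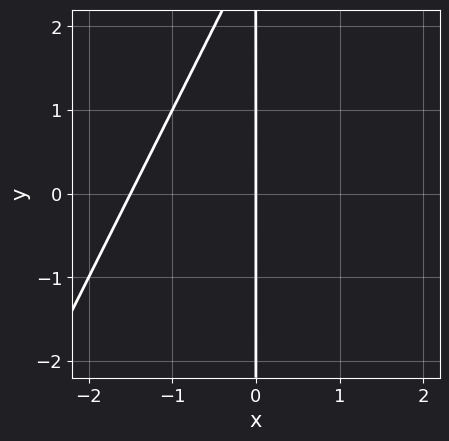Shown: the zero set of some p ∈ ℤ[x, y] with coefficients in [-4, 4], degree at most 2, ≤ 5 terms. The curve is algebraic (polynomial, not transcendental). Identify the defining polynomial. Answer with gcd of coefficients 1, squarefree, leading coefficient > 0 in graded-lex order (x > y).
1. deg p = 2. The shape is more complex than any degree-1 curve.
2. Checking where it meets the axes: it meets the x-axis at x = 0 (among the integer gridlines); the visible y-axis segment lies entirely on the curve.
3. Matching integer coefficients to the picture gives p.

2*x^2 - x*y + 3*x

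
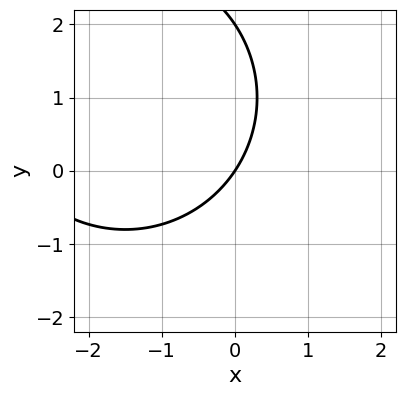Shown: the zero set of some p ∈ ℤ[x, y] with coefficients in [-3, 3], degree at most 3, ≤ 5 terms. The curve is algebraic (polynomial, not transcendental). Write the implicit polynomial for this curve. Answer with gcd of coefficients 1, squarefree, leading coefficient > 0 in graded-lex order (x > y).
x^2 + y^2 + 3*x - 2*y

deg p = 2. The shape is more complex than any degree-1 curve.
From the axis intercepts and sections: it crosses the x-axis at the gridline x = 0; among the integer gridlines, it crosses the y-axis at y ∈ {0, 2}.
Putting this together gives p.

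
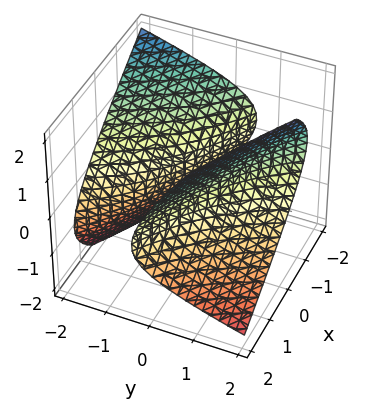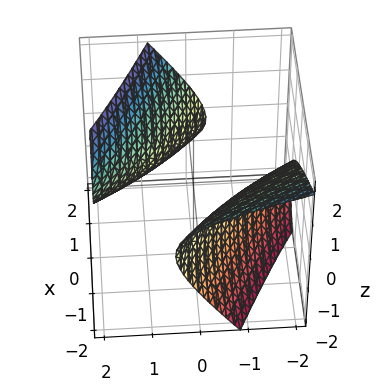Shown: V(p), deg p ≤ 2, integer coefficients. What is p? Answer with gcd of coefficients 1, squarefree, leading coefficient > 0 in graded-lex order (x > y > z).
First, I count 2 distinct pieces.
Then, deg p = 2.
Next, observable constraints: it misses every integer gridline on the z-axis.
Finally, together with the visible shape, these determine p as stated.

x^2 + 3*x*y + y^2 + 3*y*z - 3*z^2 - 2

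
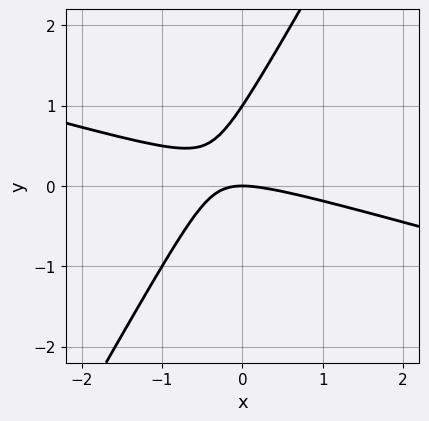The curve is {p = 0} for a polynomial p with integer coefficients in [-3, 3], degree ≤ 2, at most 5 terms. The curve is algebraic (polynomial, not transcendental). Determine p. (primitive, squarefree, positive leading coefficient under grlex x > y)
deg p = 2. The shape is more complex than any degree-1 curve.
Reading off the gridlines: among the integer gridlines, it crosses the y-axis at y ∈ {0, 1}; one x-axis crossing is at x = 0.
The integer polynomial consistent with all of this is the stated p.

x^2 + 3*x*y - 2*y^2 + 2*y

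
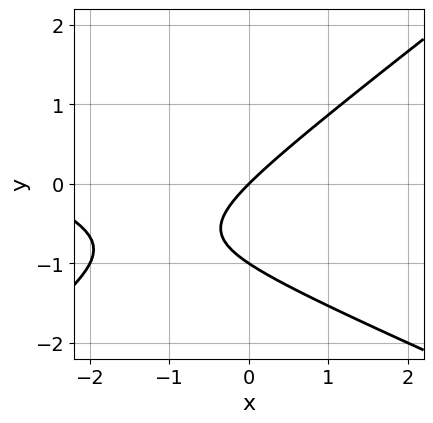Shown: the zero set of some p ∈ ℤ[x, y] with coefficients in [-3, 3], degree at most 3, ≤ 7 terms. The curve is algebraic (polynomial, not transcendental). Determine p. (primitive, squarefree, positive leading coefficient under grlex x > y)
(a) The degree is 2 — a generic line meets the curve in up to 2 points.
(b) Checking where it meets the axes: it meets the x-axis at x = 0 (among the integer gridlines); the y-axis gridline crossings are at y ∈ {-1, 0}.
(c) Putting this together gives p.

x^2 + x*y - 3*y^2 + 3*x - 3*y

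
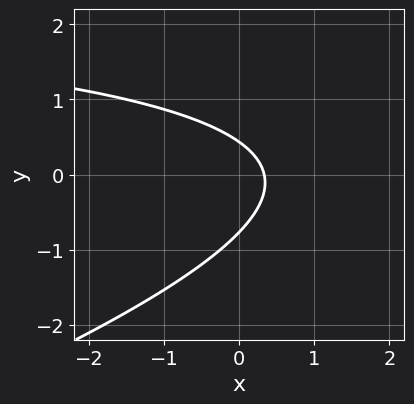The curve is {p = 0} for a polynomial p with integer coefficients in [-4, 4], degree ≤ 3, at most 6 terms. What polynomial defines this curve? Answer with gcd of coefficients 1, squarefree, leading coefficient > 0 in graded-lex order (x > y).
(a) deg p = 2. No degree-1 curve has this shape.
(b) Solving for integer coefficients yields p as stated.

x*y - 3*y^2 - 3*x - y + 1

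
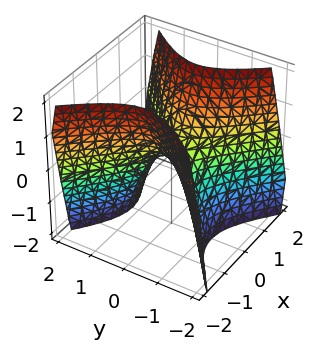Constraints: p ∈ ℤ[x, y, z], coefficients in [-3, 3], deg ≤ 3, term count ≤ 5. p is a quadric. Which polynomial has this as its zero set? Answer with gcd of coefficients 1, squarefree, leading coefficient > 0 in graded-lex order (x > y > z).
3*x^2 - 3*y^2 - 2*z

1. deg p = 2.
2. Symmetries: mirror symmetry x ↦ −x ⇒ only even powers of x; mirror symmetry y ↦ −y ⇒ only even powers of y.
3. Checking where it meets the axes: one x-axis crossing is at x = 0; one y-axis crossing is at y = 0.
4. Assembling these constraints gives the stated polynomial.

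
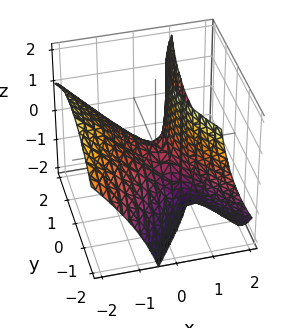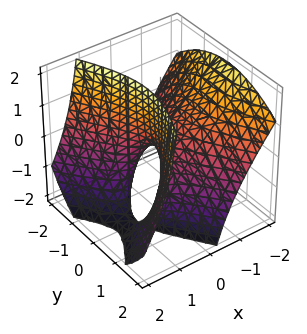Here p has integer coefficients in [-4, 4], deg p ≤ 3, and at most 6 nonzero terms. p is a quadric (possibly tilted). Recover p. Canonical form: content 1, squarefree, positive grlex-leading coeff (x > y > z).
The degree is 2 — no degree-1 surface has this shape.
From the axis intercepts and sections: one z-axis crossing is at z = 0; it crosses the y-axis at the gridline y = 0; one x-axis crossing is at x = 0.
Together with the visible shape, these determine p as stated.

2*x^2 + 2*x*z - y^2 - z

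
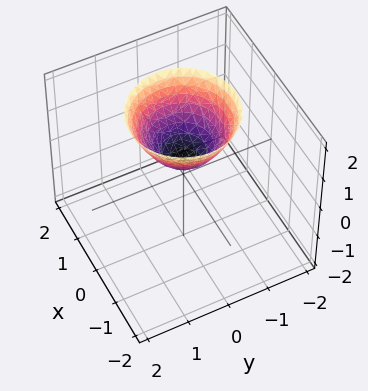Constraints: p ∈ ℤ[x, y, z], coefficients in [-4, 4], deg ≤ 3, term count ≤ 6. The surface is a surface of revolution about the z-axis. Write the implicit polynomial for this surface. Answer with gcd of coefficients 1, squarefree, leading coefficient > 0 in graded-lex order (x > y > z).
1. The degree is 2 — a generic line meets the surface in up to 2 points.
2. Symmetry: the surface is invariant under rotation about z: p = q(x² + y², z).
3. Against the integer gridlines: a circular section at z = 1 has radius between 0 and 1; the surface avoids every integer y-axis point in the box.
4. These observations pin down the coefficients.

2*x^2 + 2*y^2 - 2*z + 1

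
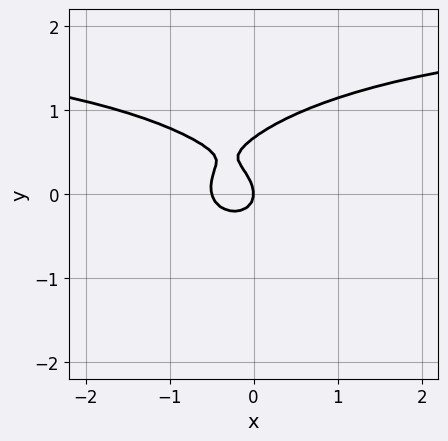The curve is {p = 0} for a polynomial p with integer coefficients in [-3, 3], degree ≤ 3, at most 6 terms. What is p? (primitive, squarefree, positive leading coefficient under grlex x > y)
x^2*y + 3*y^3 - 2*x^2 - 2*y^2 - x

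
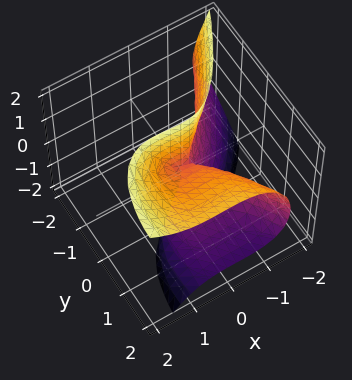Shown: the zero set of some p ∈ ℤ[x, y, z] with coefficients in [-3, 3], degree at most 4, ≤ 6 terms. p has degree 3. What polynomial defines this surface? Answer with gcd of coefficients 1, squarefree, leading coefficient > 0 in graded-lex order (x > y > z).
2*x^3 - x^2*z - 2*y*z^2 + 2*y^2

1. The degree is 3 — no degree-2 surface has this shape.
2. From the visible intercepts: one x-axis crossing is at x = 0; it meets the y-axis at y = 0 (among the integer gridlines); every point of the z-axis in the box is on the surface.
3. Together with the visible shape, these determine p as stated.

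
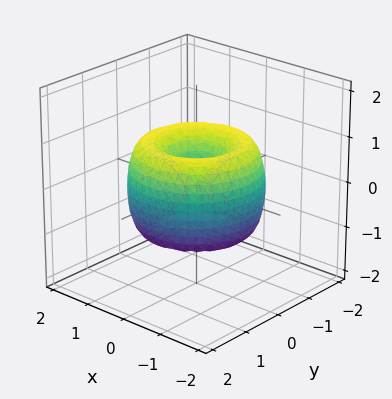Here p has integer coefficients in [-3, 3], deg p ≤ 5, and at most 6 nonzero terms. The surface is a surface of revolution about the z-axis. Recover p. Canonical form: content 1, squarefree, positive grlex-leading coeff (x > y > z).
1. The degree is 4 — no degree-3 surface has this shape.
2. By symmetry, every cross-section ⟂ z is a circle, so x, y appear only via x² + y².
3. From the visible intercepts: it meets the z-axis at z = 0 (among the integer gridlines); it crosses the x-axis at the gridline x = 0; it meets the y-axis at y = 0 (among the integer gridlines).
4. Matching integer coefficients to the picture gives p.

x^4 + 2*x^2*y^2 + y^4 - 2*x^2 - 2*y^2 + z^2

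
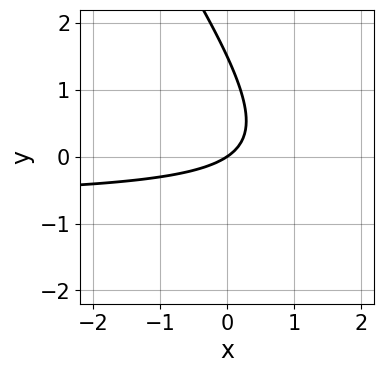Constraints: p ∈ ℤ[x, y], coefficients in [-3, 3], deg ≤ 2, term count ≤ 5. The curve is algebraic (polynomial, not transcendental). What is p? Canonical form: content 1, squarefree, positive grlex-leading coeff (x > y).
(a) The degree is 2 — no degree-1 curve has this shape.
(b) Against the integer gridlines: it crosses the y-axis at the gridline y = 0; one x-axis crossing is at x = 0.
(c) Solving for integer coefficients yields p as stated.

3*x*y + 2*y^2 + 2*x - 3*y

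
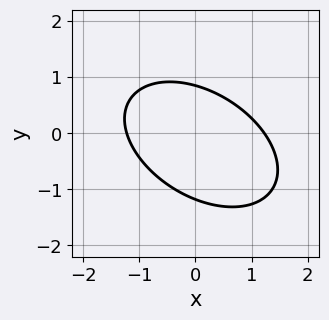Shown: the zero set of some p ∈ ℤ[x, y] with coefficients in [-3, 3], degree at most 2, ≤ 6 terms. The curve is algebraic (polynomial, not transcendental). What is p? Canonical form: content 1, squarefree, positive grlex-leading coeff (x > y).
First, degree: a generic line meets the curve in up to 2 points, so deg p = 2.
Finally, putting this together gives p.

2*x^2 + 2*x*y + 3*y^2 + y - 3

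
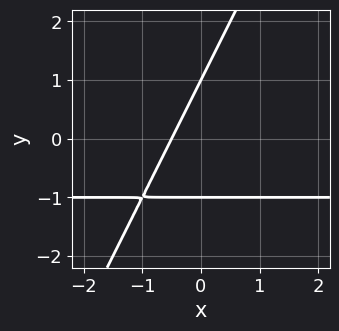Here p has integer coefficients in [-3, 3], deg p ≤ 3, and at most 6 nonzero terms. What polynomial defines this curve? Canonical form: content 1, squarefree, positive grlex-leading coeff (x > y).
1. Degree: no degree-1 curve has this shape, so deg p = 2.
2. Against the integer gridlines: the y-axis gridline crossings are at y ∈ {-1, 1}.
3. Together with the visible shape, these determine p as stated.

2*x*y - y^2 + 2*x + 1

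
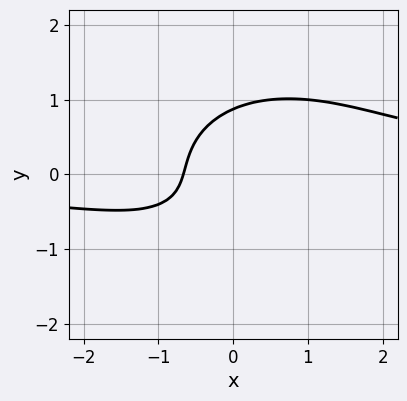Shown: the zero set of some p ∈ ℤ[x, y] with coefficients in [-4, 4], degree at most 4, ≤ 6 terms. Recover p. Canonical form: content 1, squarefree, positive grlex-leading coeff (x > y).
2*x^2*y + 3*y^3 - 3*x - 2

First, deg p = 3.
Finally, solving for integer coefficients yields p as stated.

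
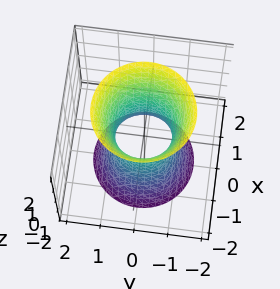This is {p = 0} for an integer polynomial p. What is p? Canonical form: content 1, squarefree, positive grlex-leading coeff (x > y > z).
3*x^2 + 3*y^2 - z^2 - 2

(a) deg p = 2.
(b) Symmetries: it's symmetric under z → −z, forcing even powers of z; rotational symmetry about the z-axis ⇒ p depends on x, y only through x² + y².
(c) Observable constraints: no z-intercept at any integer in the box; a circular section at z = -2 has radius between 1 and 2.
(d) Fitting integer coefficients to these (and the overall shape) gives p.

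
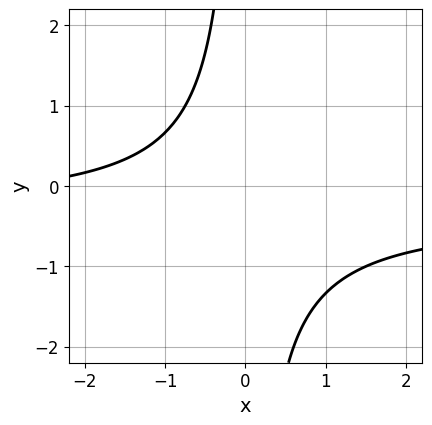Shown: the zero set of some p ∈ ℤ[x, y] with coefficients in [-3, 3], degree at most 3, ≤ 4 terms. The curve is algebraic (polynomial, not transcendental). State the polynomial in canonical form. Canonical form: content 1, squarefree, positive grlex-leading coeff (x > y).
1. Degree: a generic line meets the curve in up to 2 points, so deg p = 2.
2. Checking where it meets the axes: the curve avoids every integer x-axis point in the box; no y-intercept at any integer in the box.
3. These observations pin down the coefficients.

3*x*y + x + 3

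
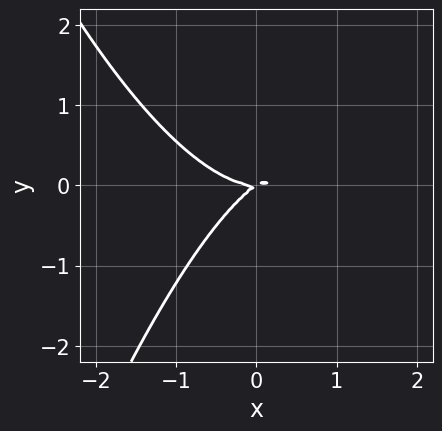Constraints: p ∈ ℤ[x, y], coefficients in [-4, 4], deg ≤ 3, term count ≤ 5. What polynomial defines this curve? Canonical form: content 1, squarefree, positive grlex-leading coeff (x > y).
Degree: the shape is more complex than any degree-2 curve, so deg p = 3.
From the axis intercepts and sections: it crosses the y-axis at the gridline y = 0; one x-axis crossing is at x = 0.
These observations pin down the coefficients.

2*x^3 - 2*x*y + 3*y^2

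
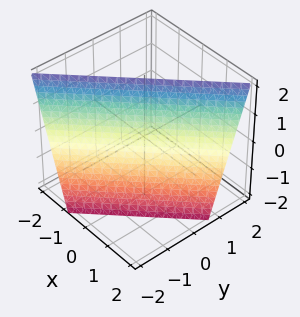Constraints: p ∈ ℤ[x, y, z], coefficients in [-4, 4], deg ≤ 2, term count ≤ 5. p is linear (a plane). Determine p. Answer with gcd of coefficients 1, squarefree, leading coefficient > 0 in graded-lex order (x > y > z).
(a) Degree: the surface is flat (a plane), so deg p = 1.
(b) Against the integer gridlines: one z-axis crossing is at z = 2.
(c) Together with the visible shape, these determine p as stated.

3*x - 3*y + z - 2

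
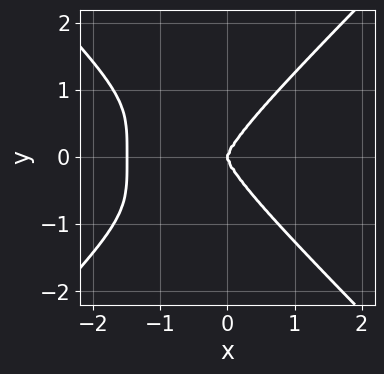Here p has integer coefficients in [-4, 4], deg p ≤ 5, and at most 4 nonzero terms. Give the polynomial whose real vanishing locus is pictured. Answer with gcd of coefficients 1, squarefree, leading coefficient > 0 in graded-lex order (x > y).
First, the degree is 4 — a generic line meets the curve in up to 4 points.
Next, symmetries: the y ↦ −y reflection is a symmetry, so y appears only in even powers.
Then, observable constraints: it crosses the y-axis at the gridline y = 0; it meets the x-axis at x = 0 (among the integer gridlines).
Finally, together with the visible shape, these determine p as stated.

2*x^4 - 2*y^4 + 3*x^3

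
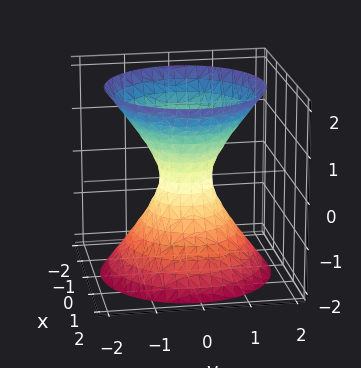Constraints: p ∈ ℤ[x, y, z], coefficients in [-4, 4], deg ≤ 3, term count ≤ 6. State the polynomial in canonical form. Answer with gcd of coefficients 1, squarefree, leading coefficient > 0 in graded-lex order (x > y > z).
(a) The degree is 2 — one connected sheet with a waist; a quadric.
(b) Symmetries: the z ↦ −z reflection is a symmetry, so z appears only in even powers; the z-axis is an axis of rotation, so x and y enter only as x² + y².
(c) Observable constraints: a circular section at z = -2 has radius between 1 and 2; the surface avoids every integer z-axis point in the box.
(d) Fitting integer coefficients to these (and the overall shape) gives p.

3*x^2 + 3*y^2 - 2*z^2 - 1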